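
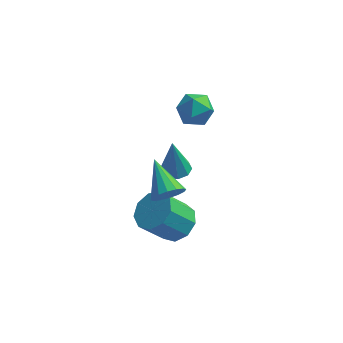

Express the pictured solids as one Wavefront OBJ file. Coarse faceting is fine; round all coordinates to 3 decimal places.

v -0.093 1.22 -1.376
v 0.381 1.761 -1.334
v -0.267 1.22 0.576
v -0.076 1.94 -1.375
v -0.541 1.782 -1.416
v -0.796 1.361 -1.439
v -0.722 0.874 -1.432
v -0.353 0.549 -1.4
v 0.137 0.538 -1.356
v 0.52 0.846 -1.321
v 0.616 1.329 -1.313
v 0.575 -1.947 -1.814
v 1.429 -2.228 -1.353
v 0.458 -2.834 0.075
v -0.395 -2.553 -0.386
v 1.272 -1.577 -1.183
v 0.301 -2.183 0.245
v 0.789 -1.099 -1.309
v -0.181 -1.705 0.119
v 0.206 -1.018 -1.671
v -0.764 -1.624 -0.243
v -0.204 -1.372 -2.1
v -1.175 -1.977 -0.672
v -0.25 -1.995 -2.395
v -1.22 -2.6 -0.967
v 0.091 -2.595 -2.418
v -0.88 -3.201 -0.99
v 0.658 -2.893 -2.159
v -0.313 -3.499 -0.731
v 1.186 -2.748 -1.738
v 0.216 -3.354 -0.31
v 0.276 -2.376 0.743
v 0.596 -1.857 0.225
v -0.636 -0.944 1.617
v 0.24 -1.977 0.051
v -0.106 -2.204 0.062
v -0.35 -2.477 0.255
v -0.426 -2.723 0.58
v -0.314 -2.877 0.948
v -0.044 -2.896 1.261
v 0.312 -2.776 1.435
v 0.658 -2.549 1.424
v 0.902 -2.275 1.231
v 0.978 -2.029 0.907
v 0.866 -1.876 0.538
v -0.326 3.311 0.973
v 0.433 3.893 1.12
v 0.427 2.147 1.7
v 1.186 2.729 1.847
v 0.356 2.888 2.317
v -0.109 3.608 1.868
v 0.969 2.432 0.952
v 0.504 3.152 0.503
v 1.233 3.35 1.106
v 0.854 3.632 1.951
v 0.006 2.408 0.869
v -0.373 2.69 1.714
f 2 1 4
f 2 4 3
f 4 1 5
f 4 5 3
f 5 1 6
f 5 6 3
f 6 1 7
f 6 7 3
f 7 1 8
f 7 8 3
f 8 1 9
f 8 9 3
f 9 1 10
f 9 10 3
f 10 1 11
f 10 11 3
f 11 1 2
f 11 2 3
f 13 12 16
f 13 16 14
f 14 16 17
f 14 17 15
f 16 12 18
f 16 18 17
f 17 18 19
f 17 19 15
f 18 12 20
f 18 20 19
f 19 20 21
f 19 21 15
f 20 12 22
f 20 22 21
f 21 22 23
f 21 23 15
f 22 12 24
f 22 24 23
f 23 24 25
f 23 25 15
f 24 12 26
f 24 26 25
f 25 26 27
f 25 27 15
f 26 12 28
f 26 28 27
f 27 28 29
f 27 29 15
f 28 12 30
f 28 30 29
f 29 30 31
f 29 31 15
f 30 12 13
f 30 13 31
f 31 13 14
f 31 14 15
f 33 32 35
f 33 35 34
f 35 32 36
f 35 36 34
f 36 32 37
f 36 37 34
f 37 32 38
f 37 38 34
f 38 32 39
f 38 39 34
f 39 32 40
f 39 40 34
f 40 32 41
f 40 41 34
f 41 32 42
f 41 42 34
f 42 32 43
f 42 43 34
f 43 32 44
f 43 44 34
f 44 32 45
f 44 45 34
f 45 32 33
f 45 33 34
f 46 57 51
f 46 51 47
f 46 47 53
f 46 53 56
f 46 56 57
f 47 51 55
f 51 57 50
f 57 56 48
f 56 53 52
f 53 47 54
f 49 55 50
f 49 50 48
f 49 48 52
f 49 52 54
f 49 54 55
f 50 55 51
f 48 50 57
f 52 48 56
f 54 52 53
f 55 54 47



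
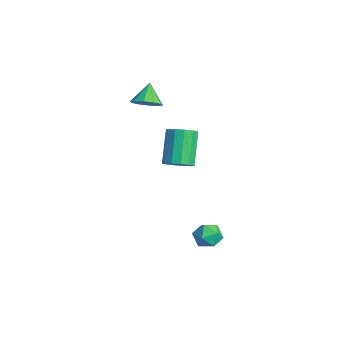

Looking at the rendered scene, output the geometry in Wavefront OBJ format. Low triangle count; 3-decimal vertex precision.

v 1.508 2.491 -3.91
v 2.235 2.719 -3.811
v 1.805 1.361 -3.489
v 2.532 1.589 -3.39
v 1.977 1.871 -2.941
v 1.793 2.569 -3.201
v 2.247 1.511 -4.099
v 2.063 2.209 -4.359
v 2.691 2.113 -3.928
v 2.524 2.336 -3.212
v 1.516 1.744 -4.088
v 1.349 1.967 -3.372
v 1.202 0.913 0.836
v 1.805 1.22 1.137
v 0.78 1.735 2.664
v 0.178 1.427 2.364
v 1.62 1.519 0.912
v 0.595 2.034 2.44
v 1.302 1.625 0.663
v 0.278 2.14 2.191
v 0.953 1.505 0.47
v -0.071 2.02 1.997
v 0.683 1.197 0.392
v -0.341 1.712 1.92
v 0.578 0.799 0.456
v -0.447 1.313 1.983
v 0.671 0.437 0.64
v -0.354 0.951 2.168
v 0.933 0.226 0.887
v -0.092 0.74 2.414
v 1.28 0.233 1.117
v 0.255 0.747 2.645
v 1.603 0.456 1.259
v 0.578 0.97 2.786
v 1.798 0.824 1.266
v 0.774 1.338 2.793
v -3.184 0.77 2.381
v -2.655 1.322 2.533
v -3.856 1.15 3.339
v -2.981 1.508 2.231
v -3.385 1.411 1.986
v -3.712 1.07 1.892
v -3.837 0.614 1.985
v -3.713 0.217 2.229
v -3.387 0.032 2.532
v -2.983 0.128 2.777
v -2.656 0.47 2.871
v -2.531 0.926 2.778
f 1 12 6
f 1 6 2
f 1 2 8
f 1 8 11
f 1 11 12
f 2 6 10
f 6 12 5
f 12 11 3
f 11 8 7
f 8 2 9
f 4 10 5
f 4 5 3
f 4 3 7
f 4 7 9
f 4 9 10
f 5 10 6
f 3 5 12
f 7 3 11
f 9 7 8
f 10 9 2
f 14 13 17
f 14 17 15
f 15 17 18
f 15 18 16
f 17 13 19
f 17 19 18
f 18 19 20
f 18 20 16
f 19 13 21
f 19 21 20
f 20 21 22
f 20 22 16
f 21 13 23
f 21 23 22
f 22 23 24
f 22 24 16
f 23 13 25
f 23 25 24
f 24 25 26
f 24 26 16
f 25 13 27
f 25 27 26
f 26 27 28
f 26 28 16
f 27 13 29
f 27 29 28
f 28 29 30
f 28 30 16
f 29 13 31
f 29 31 30
f 30 31 32
f 30 32 16
f 31 13 33
f 31 33 32
f 32 33 34
f 32 34 16
f 33 13 35
f 33 35 34
f 34 35 36
f 34 36 16
f 35 13 14
f 35 14 36
f 36 14 15
f 36 15 16
f 38 37 40
f 38 40 39
f 40 37 41
f 40 41 39
f 41 37 42
f 41 42 39
f 42 37 43
f 42 43 39
f 43 37 44
f 43 44 39
f 44 37 45
f 44 45 39
f 45 37 46
f 45 46 39
f 46 37 47
f 46 47 39
f 47 37 48
f 47 48 39
f 48 37 38
f 48 38 39



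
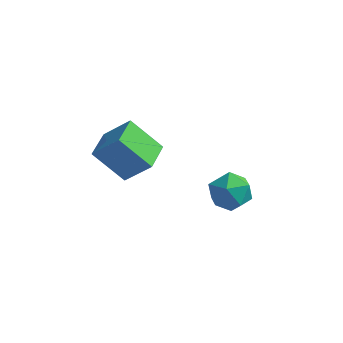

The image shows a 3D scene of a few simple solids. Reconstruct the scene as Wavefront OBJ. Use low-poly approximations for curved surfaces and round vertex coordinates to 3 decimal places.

v -1.514 -4.225 2.116
v -2.952 -4.292 3.49
v -1.618 -2.699 2.08
v -3.056 -2.766 3.454
v -0.324 -4.114 3.366
v -1.762 -4.181 4.74
v -0.428 -2.588 3.33
v -1.866 -2.655 4.704
v 1.647 0.738 -2.326
v 2.629 0.337 -1.952
v 0.771 -0.217 -1.048
v 1.753 -0.618 -0.674
v 1.498 0.469 -0.532
v 2.039 1.059 -1.322
v 1.361 -0.939 -1.678
v 1.902 -0.349 -2.468
v 2.452 -0.699 -1.551
v 2.537 0.171 -0.843
v 0.863 -0.051 -2.157
v 0.948 0.819 -1.449
f 2 4 1
f 5 2 1
f 1 4 3
f 3 5 1
f 2 8 4
f 6 2 5
f 6 8 2
f 4 8 3
f 7 5 3
f 3 8 7
f 7 6 5
f 8 6 7
f 9 20 14
f 9 14 10
f 9 10 16
f 9 16 19
f 9 19 20
f 10 14 18
f 14 20 13
f 20 19 11
f 19 16 15
f 16 10 17
f 12 18 13
f 12 13 11
f 12 11 15
f 12 15 17
f 12 17 18
f 13 18 14
f 11 13 20
f 15 11 19
f 17 15 16
f 18 17 10



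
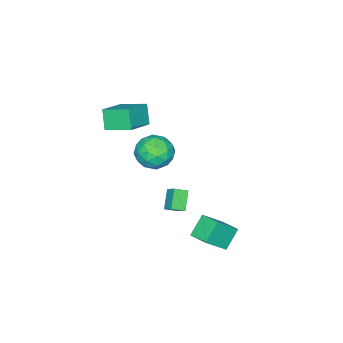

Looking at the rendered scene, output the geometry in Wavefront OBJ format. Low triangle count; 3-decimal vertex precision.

v 0.23 -4.499 2.416
v 2.032 -4.378 3.177
v -0.102 -2.932 2.956
v 1.7 -2.812 3.717
v 0.7 -3.988 1.223
v 2.502 -3.868 1.984
v 0.368 -2.422 1.763
v 2.17 -2.301 2.524
v 2.685 3.388 -3.842
v 1.655 3.432 -2.823
v 2.972 4.602 -3.605
v 1.942 4.646 -2.585
v 3.858 2.874 -2.635
v 2.828 2.918 -1.615
v 4.145 4.088 -2.397
v 3.115 4.132 -1.378
v -0.059 -1.548 -1.222
v 0.617 -2.392 -1.83
v -1.437 -2.948 -0.81
v -0.761 -3.792 -1.418
v -0.353 -3.328 -0.342
v 0.499 -2.463 -0.597
v -1.319 -2.877 -2.043
v -0.467 -2.012 -2.298
v -0.162 -3.214 -2.337
v 0.435 -3.493 -1.286
v -1.255 -1.847 -1.354
v -0.658 -2.126 -0.303
v 0.4 -1.847 -1.563
v -1.22 -3.493 -1.077
v -0.98 -3.22 -0.445
v -0.583 -3.716 -0.803
v 0.331 -1.889 -0.838
v 0.728 -2.385 -1.195
v 0.158 -2.935 -0.32
v -1.548 -2.955 -1.445
v -1.151 -3.451 -1.802
v -0.237 -1.624 -1.837
v 0.16 -2.12 -2.195
v -0.978 -2.405 -2.32
v 0.339 -2.827 -2.218
v -0.471 -3.649 -1.975
v -0.799 -3.112 -2.343
v -0.298 -2.603 -2.493
v 0.691 -2.99 -1.6
v -0.12 -3.813 -1.358
v 0.121 -3.54 -0.725
v 0.621 -3.032 -0.875
v 0.233 -3.473 -1.898
v -0.7 -1.527 -1.282
v -1.511 -2.35 -1.04
v -1.441 -2.308 -1.765
v -0.941 -1.8 -1.915
v -0.349 -1.691 -0.665
v -1.159 -2.513 -0.422
v -0.522 -2.737 -0.147
v -0.021 -2.228 -0.297
v -1.053 -1.867 -0.742
v 1.804 -0.158 -1.759
v 2.048 0.496 -1.207
v 1.202 0.354 -2.098
v 1.446 1.008 -1.546
v 2.674 0.272 -2.654
v 2.918 0.926 -2.102
v 2.072 0.784 -2.993
v 2.316 1.438 -2.441
f 2 4 1
f 5 2 1
f 1 4 3
f 3 5 1
f 2 8 4
f 6 2 5
f 6 8 2
f 4 8 3
f 7 5 3
f 3 8 7
f 7 6 5
f 8 6 7
f 10 12 9
f 13 10 9
f 9 12 11
f 11 13 9
f 10 16 12
f 14 10 13
f 14 16 10
f 12 16 11
f 15 13 11
f 11 16 15
f 15 14 13
f 16 14 15
f 17 54 33
f 54 28 57
f 33 57 22
f 54 57 33
f 17 33 29
f 33 22 34
f 29 34 18
f 33 34 29
f 17 29 38
f 29 18 39
f 38 39 24
f 29 39 38
f 17 38 50
f 38 24 53
f 50 53 27
f 38 53 50
f 17 50 54
f 50 27 58
f 54 58 28
f 50 58 54
f 18 34 45
f 34 22 48
f 45 48 26
f 34 48 45
f 22 57 35
f 57 28 56
f 35 56 21
f 57 56 35
f 28 58 55
f 58 27 51
f 55 51 19
f 58 51 55
f 27 53 52
f 53 24 40
f 52 40 23
f 53 40 52
f 24 39 44
f 39 18 41
f 44 41 25
f 39 41 44
f 20 46 32
f 46 26 47
f 32 47 21
f 46 47 32
f 20 32 30
f 32 21 31
f 30 31 19
f 32 31 30
f 20 30 37
f 30 19 36
f 37 36 23
f 30 36 37
f 20 37 42
f 37 23 43
f 42 43 25
f 37 43 42
f 20 42 46
f 42 25 49
f 46 49 26
f 42 49 46
f 21 47 35
f 47 26 48
f 35 48 22
f 47 48 35
f 19 31 55
f 31 21 56
f 55 56 28
f 31 56 55
f 23 36 52
f 36 19 51
f 52 51 27
f 36 51 52
f 25 43 44
f 43 23 40
f 44 40 24
f 43 40 44
f 26 49 45
f 49 25 41
f 45 41 18
f 49 41 45
f 60 62 59
f 63 60 59
f 59 62 61
f 61 63 59
f 60 66 62
f 64 60 63
f 64 66 60
f 62 66 61
f 65 63 61
f 61 66 65
f 65 64 63
f 66 64 65



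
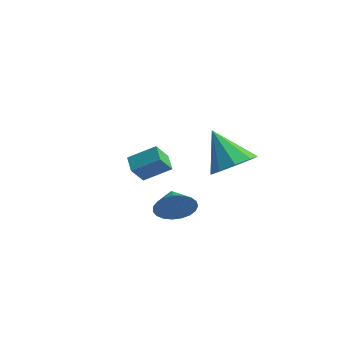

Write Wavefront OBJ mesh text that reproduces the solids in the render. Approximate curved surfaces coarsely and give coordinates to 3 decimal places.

v 2.864 0.891 0.454
v 3.389 1.265 1.111
v 1.976 1.449 0.846
v 3.423 1.519 0.827
v 3.361 1.665 0.479
v 3.213 1.677 0.126
v 3.004 1.553 -0.17
v 2.772 1.314 -0.358
v 2.555 1.003 -0.405
v 2.392 0.672 -0.305
v 2.31 0.379 -0.073
v 2.324 0.174 0.25
v 2.432 0.094 0.609
v 2.614 0.151 0.94
v 2.84 0.336 1.187
v 3.07 0.617 1.308
v 3.264 0.946 1.281
v 4.265 2.762 2.759
v 5.091 2.869 3.415
v 3.035 2.678 4.321
v 4.826 3.521 3.241
v 4.298 3.818 2.842
v 3.755 3.621 2.404
v 3.451 3.021 2.132
v 3.527 2.301 2.153
v 3.949 1.796 2.458
v 4.518 1.743 2.904
v 4.969 2.166 3.281
v -1.686 2.16 1.144
v -0.848 3.046 1.85
v -1.723 2.853 0.317
v -0.884 3.74 1.023
v -0.956 1.76 0.777
v -0.117 2.647 1.483
v -0.992 2.454 -0.05
v -0.154 3.34 0.656
f 2 1 4
f 2 4 3
f 4 1 5
f 4 5 3
f 5 1 6
f 5 6 3
f 6 1 7
f 6 7 3
f 7 1 8
f 7 8 3
f 8 1 9
f 8 9 3
f 9 1 10
f 9 10 3
f 10 1 11
f 10 11 3
f 11 1 12
f 11 12 3
f 12 1 13
f 12 13 3
f 13 1 14
f 13 14 3
f 14 1 15
f 14 15 3
f 15 1 16
f 15 16 3
f 16 1 17
f 16 17 3
f 17 1 2
f 17 2 3
f 19 18 21
f 19 21 20
f 21 18 22
f 21 22 20
f 22 18 23
f 22 23 20
f 23 18 24
f 23 24 20
f 24 18 25
f 24 25 20
f 25 18 26
f 25 26 20
f 26 18 27
f 26 27 20
f 27 18 28
f 27 28 20
f 28 18 19
f 28 19 20
f 30 32 29
f 33 30 29
f 29 32 31
f 31 33 29
f 30 36 32
f 34 30 33
f 34 36 30
f 32 36 31
f 35 33 31
f 31 36 35
f 35 34 33
f 36 34 35



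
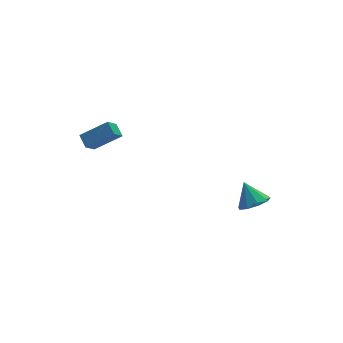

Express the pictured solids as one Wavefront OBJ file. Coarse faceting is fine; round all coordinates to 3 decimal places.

v 3.281 -3.582 -1.891
v 4.133 -3.181 -2.018
v 3.039 -2.698 -0.729
v 3.683 -2.858 -2.358
v 3.045 -2.874 -2.479
v 2.517 -3.221 -2.325
v 2.347 -3.737 -1.968
v 2.615 -4.18 -1.575
v 3.194 -4.344 -1.33
v 3.814 -4.15 -1.348
v 4.185 -3.691 -1.619
v -4.734 0.633 2.174
v -3.25 0.253 3.139
v -4.793 1.406 2.569
v -3.309 1.027 3.533
v -4.091 1.093 1.367
v -2.607 0.714 2.331
v -4.15 1.867 1.761
v -2.666 1.487 2.726
f 2 1 4
f 2 4 3
f 4 1 5
f 4 5 3
f 5 1 6
f 5 6 3
f 6 1 7
f 6 7 3
f 7 1 8
f 7 8 3
f 8 1 9
f 8 9 3
f 9 1 10
f 9 10 3
f 10 1 11
f 10 11 3
f 11 1 2
f 11 2 3
f 13 15 12
f 16 13 12
f 12 15 14
f 14 16 12
f 13 19 15
f 17 13 16
f 17 19 13
f 15 19 14
f 18 16 14
f 14 19 18
f 18 17 16
f 19 17 18



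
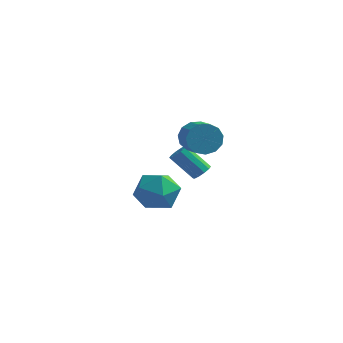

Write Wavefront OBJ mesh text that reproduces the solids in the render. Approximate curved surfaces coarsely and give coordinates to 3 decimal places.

v -1.519 1.176 2.084
v -1.03 1.275 1.347
v -0.253 0.364 1.739
v -0.741 0.264 2.476
v -0.836 1.587 1.688
v -0.059 0.676 2.08
v -0.859 1.769 2.155
v -0.082 0.858 2.547
v -1.091 1.762 2.599
v -0.314 0.851 2.991
v -1.459 1.569 2.88
v -0.682 0.658 3.272
v -1.846 1.251 2.908
v -1.069 0.34 3.3
v -2.129 0.909 2.674
v -1.352 -0.002 3.067
v -2.218 0.652 2.253
v -1.441 -0.259 2.645
v -2.085 0.561 1.778
v -1.308 -0.35 2.17
v -1.772 0.665 1.4
v -0.995 -0.246 1.793
v -1.379 0.931 1.24
v -0.602 0.02 1.632
v -1.704 2.321 -0.831
v -1.353 2.547 -0.472
v -2.506 2.425 0.73
v -2.856 2.199 0.371
v -1.531 2.798 -0.617
v -2.684 2.675 0.585
v -1.775 2.866 -0.844
v -2.928 2.744 0.358
v -1.991 2.727 -1.066
v -3.144 2.604 0.136
v -2.098 2.432 -1.198
v -3.251 2.31 0.004
v -2.054 2.095 -1.19
v -3.207 1.973 0.012
v -1.876 1.845 -1.045
v -3.029 1.722 0.157
v -1.632 1.776 -0.818
v -2.785 1.654 0.384
v -1.416 1.916 -0.596
v -2.569 1.793 0.606
v -1.309 2.21 -0.464
v -2.462 2.088 0.738
v -2.013 -2.849 0.643
v -1.223 -2.755 1.483
v -1.497 -4.625 0.357
v -0.707 -4.531 1.197
v -1.833 -4.524 1.459
v -2.152 -3.426 1.636
v -0.568 -3.954 0.204
v -0.887 -2.856 0.381
v -0.33 -3.437 1.211
v -1.112 -3.79 1.987
v -1.608 -3.59 -0.147
v -2.39 -3.943 0.629
f 2 1 5
f 2 5 3
f 3 5 6
f 3 6 4
f 5 1 7
f 5 7 6
f 6 7 8
f 6 8 4
f 7 1 9
f 7 9 8
f 8 9 10
f 8 10 4
f 9 1 11
f 9 11 10
f 10 11 12
f 10 12 4
f 11 1 13
f 11 13 12
f 12 13 14
f 12 14 4
f 13 1 15
f 13 15 14
f 14 15 16
f 14 16 4
f 15 1 17
f 15 17 16
f 16 17 18
f 16 18 4
f 17 1 19
f 17 19 18
f 18 19 20
f 18 20 4
f 19 1 21
f 19 21 20
f 20 21 22
f 20 22 4
f 21 1 23
f 21 23 22
f 22 23 24
f 22 24 4
f 23 1 2
f 23 2 24
f 24 2 3
f 24 3 4
f 26 25 29
f 26 29 27
f 27 29 30
f 27 30 28
f 29 25 31
f 29 31 30
f 30 31 32
f 30 32 28
f 31 25 33
f 31 33 32
f 32 33 34
f 32 34 28
f 33 25 35
f 33 35 34
f 34 35 36
f 34 36 28
f 35 25 37
f 35 37 36
f 36 37 38
f 36 38 28
f 37 25 39
f 37 39 38
f 38 39 40
f 38 40 28
f 39 25 41
f 39 41 40
f 40 41 42
f 40 42 28
f 41 25 43
f 41 43 42
f 42 43 44
f 42 44 28
f 43 25 45
f 43 45 44
f 44 45 46
f 44 46 28
f 45 25 26
f 45 26 46
f 46 26 27
f 46 27 28
f 47 58 52
f 47 52 48
f 47 48 54
f 47 54 57
f 47 57 58
f 48 52 56
f 52 58 51
f 58 57 49
f 57 54 53
f 54 48 55
f 50 56 51
f 50 51 49
f 50 49 53
f 50 53 55
f 50 55 56
f 51 56 52
f 49 51 58
f 53 49 57
f 55 53 54
f 56 55 48



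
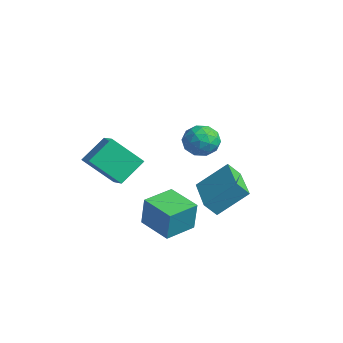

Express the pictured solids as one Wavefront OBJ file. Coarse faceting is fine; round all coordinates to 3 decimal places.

v -2.943 2.03 -3.223
v -3.141 1.511 -2.579
v -2.426 3.283 -2.053
v -2.624 2.764 -1.41
v -0.956 1.236 -3.25
v -1.154 0.717 -2.607
v -0.439 2.489 -2.081
v -0.637 1.97 -1.437
v -0.226 0.495 0.994
v 0.315 0.44 1.622
v -1.135 -0.18 1.718
v -0.594 -0.235 2.346
v -0.922 0.501 2.144
v -0.36 0.918 1.696
v -0.46 -0.658 1.644
v 0.102 -0.241 1.196
v 0.17 -0.273 2.023
v -0.115 0.443 2.333
v -0.705 -0.183 1.007
v -0.99 0.533 1.317
v 0.124 0.527 1.245
v -0.944 -0.267 2.095
v -1.137 0.166 1.977
v -0.819 0.133 2.346
v -0.272 0.808 1.288
v 0.046 0.775 1.657
v -0.682 0.811 1.964
v -0.866 -0.515 1.683
v -0.548 -0.548 2.052
v -0.001 0.127 0.994
v 0.317 0.094 1.363
v -0.138 -0.551 1.376
v 0.357 0.075 1.849
v -0.177 -0.321 2.275
v -0.098 -0.57 1.862
v 0.232 -0.325 1.599
v 0.19 0.496 2.031
v -0.345 0.099 2.457
v -0.538 0.532 2.338
v -0.207 0.777 2.075
v 0.105 0.077 2.267
v -0.475 0.161 0.883
v -1.01 -0.236 1.309
v -0.613 -0.517 1.265
v -0.282 -0.272 1.002
v -0.643 0.581 1.065
v -1.177 0.185 1.491
v -1.052 0.585 1.741
v -0.722 0.83 1.478
v -0.925 0.183 1.073
v -4.026 -3.429 -0.148
v -3.027 -3.593 0.284
v -4.221 -2.265 0.746
v -3.223 -2.429 1.178
v -3.297 -2.331 -1.418
v -2.299 -2.495 -0.986
v -3.493 -1.167 -0.524
v -2.494 -1.331 -0.092
v -1.671 -1.94 -3.113
v -1.382 -1.96 -1.652
v -1.974 -0.494 -3.033
v -1.685 -0.514 -1.572
v -0.155 -1.606 -3.408
v 0.134 -1.626 -1.947
v -0.458 -0.16 -3.328
v -0.169 -0.18 -1.867
f 2 4 1
f 5 2 1
f 1 4 3
f 3 5 1
f 2 8 4
f 6 2 5
f 6 8 2
f 4 8 3
f 7 5 3
f 3 8 7
f 7 6 5
f 8 6 7
f 9 46 25
f 46 20 49
f 25 49 14
f 46 49 25
f 9 25 21
f 25 14 26
f 21 26 10
f 25 26 21
f 9 21 30
f 21 10 31
f 30 31 16
f 21 31 30
f 9 30 42
f 30 16 45
f 42 45 19
f 30 45 42
f 9 42 46
f 42 19 50
f 46 50 20
f 42 50 46
f 10 26 37
f 26 14 40
f 37 40 18
f 26 40 37
f 14 49 27
f 49 20 48
f 27 48 13
f 49 48 27
f 20 50 47
f 50 19 43
f 47 43 11
f 50 43 47
f 19 45 44
f 45 16 32
f 44 32 15
f 45 32 44
f 16 31 36
f 31 10 33
f 36 33 17
f 31 33 36
f 12 38 24
f 38 18 39
f 24 39 13
f 38 39 24
f 12 24 22
f 24 13 23
f 22 23 11
f 24 23 22
f 12 22 29
f 22 11 28
f 29 28 15
f 22 28 29
f 12 29 34
f 29 15 35
f 34 35 17
f 29 35 34
f 12 34 38
f 34 17 41
f 38 41 18
f 34 41 38
f 13 39 27
f 39 18 40
f 27 40 14
f 39 40 27
f 11 23 47
f 23 13 48
f 47 48 20
f 23 48 47
f 15 28 44
f 28 11 43
f 44 43 19
f 28 43 44
f 17 35 36
f 35 15 32
f 36 32 16
f 35 32 36
f 18 41 37
f 41 17 33
f 37 33 10
f 41 33 37
f 52 54 51
f 55 52 51
f 51 54 53
f 53 55 51
f 52 58 54
f 56 52 55
f 56 58 52
f 54 58 53
f 57 55 53
f 53 58 57
f 57 56 55
f 58 56 57
f 60 62 59
f 63 60 59
f 59 62 61
f 61 63 59
f 60 66 62
f 64 60 63
f 64 66 60
f 62 66 61
f 65 63 61
f 61 66 65
f 65 64 63
f 66 64 65



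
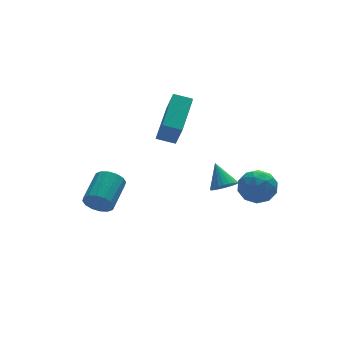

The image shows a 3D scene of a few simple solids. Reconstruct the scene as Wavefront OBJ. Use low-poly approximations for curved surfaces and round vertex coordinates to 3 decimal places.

v 2.898 0.616 -2.782
v 3.522 0.479 -2.615
v 2.842 1.544 -1.818
v 3.556 0.664 -2.791
v 3.49 0.842 -2.966
v 3.334 0.985 -3.112
v 3.112 1.071 -3.209
v 2.857 1.089 -3.24
v 2.608 1.034 -3.202
v 2.403 0.916 -3.1
v 2.274 0.752 -2.949
v 2.24 0.567 -2.773
v 2.305 0.39 -2.599
v 2.461 0.247 -2.452
v 2.684 0.16 -2.355
v 2.939 0.142 -2.324
v 3.188 0.197 -2.362
v 3.392 0.315 -2.464
v 2.419 -1.968 -0.992
v 2.95 -1.233 -1.112
v 3.55 -2.847 -1.368
v 4.081 -2.112 -1.488
v 3.808 -2.347 -0.647
v 3.109 -1.804 -0.415
v 3.391 -2.276 -2.065
v 2.692 -1.733 -1.833
v 3.551 -1.424 -1.775
v 3.809 -1.467 -0.898
v 2.691 -2.613 -1.582
v 2.949 -2.656 -0.705
v 2.585 -1.524 -1.019
v 3.915 -2.556 -1.461
v 3.754 -2.694 -0.967
v 4.066 -2.262 -1.037
v 2.679 -1.859 -0.609
v 2.991 -1.427 -0.68
v 3.495 -2.081 -0.406
v 3.509 -2.653 -1.8
v 3.821 -2.221 -1.871
v 2.434 -1.818 -1.443
v 2.746 -1.386 -1.513
v 3.005 -1.999 -2.074
v 3.251 -1.204 -1.479
v 3.915 -1.72 -1.7
v 3.51 -1.816 -2.04
v 3.099 -1.497 -1.903
v 3.402 -1.229 -0.964
v 4.067 -1.745 -1.185
v 3.906 -1.884 -0.691
v 3.495 -1.565 -0.554
v 3.755 -1.341 -1.354
v 2.433 -2.335 -1.295
v 3.098 -2.851 -1.516
v 3.005 -2.515 -1.926
v 2.594 -2.196 -1.789
v 2.585 -2.36 -0.78
v 3.249 -2.876 -1.001
v 3.401 -2.583 -0.577
v 2.99 -2.264 -0.44
v 2.745 -2.739 -1.126
v 0.074 1.603 0.375
v 0.1 0.91 1.614
v 1.203 3.148 1.216
v 1.229 2.455 2.455
v 0.831 1.185 0.125
v 0.857 0.492 1.364
v 1.96 2.73 0.966
v 1.986 2.037 2.205
v -2.517 1.85 -3.298
v -2.106 1.808 -3.9
v -1.113 2.968 -3.304
v -1.523 3.01 -2.702
v -2.367 2.07 -3.978
v -1.373 3.231 -3.381
v -2.667 2.274 -3.873
v -1.674 3.434 -3.277
v -2.928 2.364 -3.614
v -1.934 3.524 -3.018
v -3.078 2.316 -3.271
v -2.084 3.476 -2.674
v -3.078 2.143 -2.935
v -2.084 3.304 -2.338
v -2.927 1.892 -2.696
v -1.934 3.052 -2.1
v -2.667 1.629 -2.619
v -1.673 2.79 -2.022
v -2.366 1.426 -2.723
v -1.373 2.586 -2.127
v -2.106 1.336 -2.982
v -1.112 2.496 -2.386
v -1.956 1.384 -3.326
v -0.962 2.544 -2.729
v -1.956 1.556 -3.662
v -0.962 2.717 -3.065
f 2 1 4
f 2 4 3
f 4 1 5
f 4 5 3
f 5 1 6
f 5 6 3
f 6 1 7
f 6 7 3
f 7 1 8
f 7 8 3
f 8 1 9
f 8 9 3
f 9 1 10
f 9 10 3
f 10 1 11
f 10 11 3
f 11 1 12
f 11 12 3
f 12 1 13
f 12 13 3
f 13 1 14
f 13 14 3
f 14 1 15
f 14 15 3
f 15 1 16
f 15 16 3
f 16 1 17
f 16 17 3
f 17 1 18
f 17 18 3
f 18 1 2
f 18 2 3
f 19 56 35
f 56 30 59
f 35 59 24
f 56 59 35
f 19 35 31
f 35 24 36
f 31 36 20
f 35 36 31
f 19 31 40
f 31 20 41
f 40 41 26
f 31 41 40
f 19 40 52
f 40 26 55
f 52 55 29
f 40 55 52
f 19 52 56
f 52 29 60
f 56 60 30
f 52 60 56
f 20 36 47
f 36 24 50
f 47 50 28
f 36 50 47
f 24 59 37
f 59 30 58
f 37 58 23
f 59 58 37
f 30 60 57
f 60 29 53
f 57 53 21
f 60 53 57
f 29 55 54
f 55 26 42
f 54 42 25
f 55 42 54
f 26 41 46
f 41 20 43
f 46 43 27
f 41 43 46
f 22 48 34
f 48 28 49
f 34 49 23
f 48 49 34
f 22 34 32
f 34 23 33
f 32 33 21
f 34 33 32
f 22 32 39
f 32 21 38
f 39 38 25
f 32 38 39
f 22 39 44
f 39 25 45
f 44 45 27
f 39 45 44
f 22 44 48
f 44 27 51
f 48 51 28
f 44 51 48
f 23 49 37
f 49 28 50
f 37 50 24
f 49 50 37
f 21 33 57
f 33 23 58
f 57 58 30
f 33 58 57
f 25 38 54
f 38 21 53
f 54 53 29
f 38 53 54
f 27 45 46
f 45 25 42
f 46 42 26
f 45 42 46
f 28 51 47
f 51 27 43
f 47 43 20
f 51 43 47
f 62 64 61
f 65 62 61
f 61 64 63
f 63 65 61
f 62 68 64
f 66 62 65
f 66 68 62
f 64 68 63
f 67 65 63
f 63 68 67
f 67 66 65
f 68 66 67
f 70 69 73
f 70 73 71
f 71 73 74
f 71 74 72
f 73 69 75
f 73 75 74
f 74 75 76
f 74 76 72
f 75 69 77
f 75 77 76
f 76 77 78
f 76 78 72
f 77 69 79
f 77 79 78
f 78 79 80
f 78 80 72
f 79 69 81
f 79 81 80
f 80 81 82
f 80 82 72
f 81 69 83
f 81 83 82
f 82 83 84
f 82 84 72
f 83 69 85
f 83 85 84
f 84 85 86
f 84 86 72
f 85 69 87
f 85 87 86
f 86 87 88
f 86 88 72
f 87 69 89
f 87 89 88
f 88 89 90
f 88 90 72
f 89 69 91
f 89 91 90
f 90 91 92
f 90 92 72
f 91 69 93
f 91 93 92
f 92 93 94
f 92 94 72
f 93 69 70
f 93 70 94
f 94 70 71
f 94 71 72



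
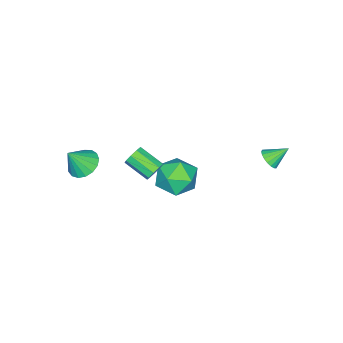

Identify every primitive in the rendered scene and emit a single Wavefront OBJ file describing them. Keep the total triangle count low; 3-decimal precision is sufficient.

v -3.433 3.503 -1.943
v -2.998 3.472 -1.561
v -3.987 4.177 -1.257
v -2.932 3.674 -1.707
v -2.965 3.843 -1.899
v -3.091 3.944 -2.101
v -3.285 3.958 -2.271
v -3.508 3.882 -2.376
v -3.716 3.73 -2.395
v -3.868 3.534 -2.325
v -3.934 3.331 -2.179
v -3.901 3.163 -1.987
v -3.775 3.062 -1.785
v -3.581 3.048 -1.615
v -3.358 3.124 -1.51
v -3.15 3.276 -1.491
v -1.7 0.774 -2.591
v -1.102 0.997 -3.504
v -0.678 -0.677 -2.276
v -0.08 -0.454 -3.189
v -0.011 0.215 -2.301
v -0.643 1.112 -2.496
v -1.137 -0.792 -3.284
v -1.769 0.105 -3.479
v -0.754 0.029 -3.933
v -0.058 0.652 -3.325
v -1.722 -0.332 -2.455
v -1.026 0.291 -1.847
v 2.771 -2.346 -0.127
v 3.238 -2.834 -0.556
v 3.389 -2.714 0.967
v 3.43 -2.503 -0.553
v 3.471 -2.136 -0.452
v 3.352 -1.817 -0.277
v 3.1 -1.619 -0.068
v 2.772 -1.587 0.128
v 2.444 -1.73 0.265
v 2.191 -2.013 0.312
v 2.071 -2.373 0.259
v 2.111 -2.726 0.117
v 2.302 -2.992 -0.081
v 2.601 -3.11 -0.289
v 2.939 -3.053 -0.461
v 1.735 0.729 0.053
v 2.166 0.577 -0.235
v 2.135 -0.6 0.339
v 1.705 -0.449 0.627
v 2.275 0.729 0.083
v 2.244 -0.448 0.657
v 2.131 0.881 0.388
v 2.1 -0.296 0.962
v 1.802 0.962 0.535
v 1.771 -0.215 1.109
v 1.442 0.933 0.457
v 1.411 -0.244 1.031
v 1.219 0.809 0.19
v 1.189 -0.368 0.764
v 1.238 0.647 -0.141
v 1.207 -0.53 0.433
v 1.49 0.523 -0.382
v 1.459 -0.654 0.192
v 1.856 0.495 -0.419
v 1.825 -0.682 0.155
f 2 1 4
f 2 4 3
f 4 1 5
f 4 5 3
f 5 1 6
f 5 6 3
f 6 1 7
f 6 7 3
f 7 1 8
f 7 8 3
f 8 1 9
f 8 9 3
f 9 1 10
f 9 10 3
f 10 1 11
f 10 11 3
f 11 1 12
f 11 12 3
f 12 1 13
f 12 13 3
f 13 1 14
f 13 14 3
f 14 1 15
f 14 15 3
f 15 1 16
f 15 16 3
f 16 1 2
f 16 2 3
f 17 28 22
f 17 22 18
f 17 18 24
f 17 24 27
f 17 27 28
f 18 22 26
f 22 28 21
f 28 27 19
f 27 24 23
f 24 18 25
f 20 26 21
f 20 21 19
f 20 19 23
f 20 23 25
f 20 25 26
f 21 26 22
f 19 21 28
f 23 19 27
f 25 23 24
f 26 25 18
f 30 29 32
f 30 32 31
f 32 29 33
f 32 33 31
f 33 29 34
f 33 34 31
f 34 29 35
f 34 35 31
f 35 29 36
f 35 36 31
f 36 29 37
f 36 37 31
f 37 29 38
f 37 38 31
f 38 29 39
f 38 39 31
f 39 29 40
f 39 40 31
f 40 29 41
f 40 41 31
f 41 29 42
f 41 42 31
f 42 29 43
f 42 43 31
f 43 29 30
f 43 30 31
f 45 44 48
f 45 48 46
f 46 48 49
f 46 49 47
f 48 44 50
f 48 50 49
f 49 50 51
f 49 51 47
f 50 44 52
f 50 52 51
f 51 52 53
f 51 53 47
f 52 44 54
f 52 54 53
f 53 54 55
f 53 55 47
f 54 44 56
f 54 56 55
f 55 56 57
f 55 57 47
f 56 44 58
f 56 58 57
f 57 58 59
f 57 59 47
f 58 44 60
f 58 60 59
f 59 60 61
f 59 61 47
f 60 44 62
f 60 62 61
f 61 62 63
f 61 63 47
f 62 44 45
f 62 45 63
f 63 45 46
f 63 46 47



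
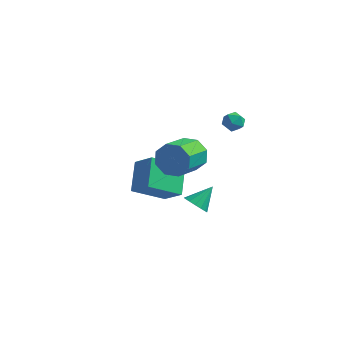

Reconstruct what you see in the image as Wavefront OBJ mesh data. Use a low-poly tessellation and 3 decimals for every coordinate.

v -3.279 0.756 -3.323
v -2.156 0.402 -2.409
v -3.754 2.187 -2.183
v -2.631 1.833 -1.27
v -2.009 2.027 -4.39
v -0.886 1.673 -3.477
v -2.484 3.458 -3.251
v -1.361 3.104 -2.337
v 1.997 1.497 3.058
v 2.415 1.118 2.754
v 1.925 0.802 3.826
v 2.343 0.423 3.522
v 2.539 0.978 3.775
v 2.584 1.408 3.301
v 1.756 0.512 3.279
v 1.801 0.942 2.805
v 2.266 0.509 2.891
v 2.75 0.797 3.197
v 1.59 1.123 3.383
v 2.074 1.411 3.689
v 0.849 -1.169 1.913
v 1.32 -1.484 1.113
v 1.161 -3.126 1.667
v 0.691 -2.811 2.467
v 1.787 -1.338 1.682
v 1.628 -2.98 2.235
v 1.704 -1.092 2.386
v 1.546 -2.734 2.939
v 1.121 -0.892 2.813
v 0.963 -2.534 3.366
v 0.379 -0.854 2.713
v 0.22 -2.496 3.267
v -0.088 -1 2.145
v -0.247 -2.642 2.698
v -0.006 -1.246 1.441
v -0.164 -2.888 1.994
v 0.577 -1.446 1.014
v 0.419 -3.088 1.567
v 0.005 1.379 -3.793
v 0.458 1.632 -4.306
v 0.515 2.341 -2.867
v 0.143 1.837 -4.345
v -0.21 1.918 -4.236
v -0.504 1.856 -4.008
v -0.663 1.665 -3.723
v -0.642 1.398 -3.457
v -0.448 1.125 -3.28
v -0.133 0.921 -3.242
v 0.22 0.839 -3.351
v 0.514 0.902 -3.579
v 0.673 1.093 -3.864
v 0.652 1.36 -4.13
f 2 4 1
f 5 2 1
f 1 4 3
f 3 5 1
f 2 8 4
f 6 2 5
f 6 8 2
f 4 8 3
f 7 5 3
f 3 8 7
f 7 6 5
f 8 6 7
f 9 20 14
f 9 14 10
f 9 10 16
f 9 16 19
f 9 19 20
f 10 14 18
f 14 20 13
f 20 19 11
f 19 16 15
f 16 10 17
f 12 18 13
f 12 13 11
f 12 11 15
f 12 15 17
f 12 17 18
f 13 18 14
f 11 13 20
f 15 11 19
f 17 15 16
f 18 17 10
f 22 21 25
f 22 25 23
f 23 25 26
f 23 26 24
f 25 21 27
f 25 27 26
f 26 27 28
f 26 28 24
f 27 21 29
f 27 29 28
f 28 29 30
f 28 30 24
f 29 21 31
f 29 31 30
f 30 31 32
f 30 32 24
f 31 21 33
f 31 33 32
f 32 33 34
f 32 34 24
f 33 21 35
f 33 35 34
f 34 35 36
f 34 36 24
f 35 21 37
f 35 37 36
f 36 37 38
f 36 38 24
f 37 21 22
f 37 22 38
f 38 22 23
f 38 23 24
f 40 39 42
f 40 42 41
f 42 39 43
f 42 43 41
f 43 39 44
f 43 44 41
f 44 39 45
f 44 45 41
f 45 39 46
f 45 46 41
f 46 39 47
f 46 47 41
f 47 39 48
f 47 48 41
f 48 39 49
f 48 49 41
f 49 39 50
f 49 50 41
f 50 39 51
f 50 51 41
f 51 39 52
f 51 52 41
f 52 39 40
f 52 40 41



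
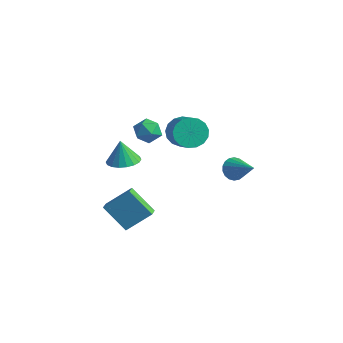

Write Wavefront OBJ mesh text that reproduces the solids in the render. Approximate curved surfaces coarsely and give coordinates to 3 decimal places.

v 1.12 -3.73 -2.041
v -0.232 -4.14 -0.639
v 0.644 -3.078 -2.309
v -0.708 -3.488 -0.908
v 2.008 -2.592 -0.852
v 0.656 -3.002 0.549
v 1.532 -1.94 -1.121
v 0.18 -2.35 0.281
v -1.661 0.568 3.758
v -1.195 1.079 3.159
v -1.185 -0.659 3.081
v -0.719 -0.148 2.482
v -0.452 -0.186 3.357
v -0.747 0.573 3.775
v -1.633 -0.153 2.465
v -1.928 0.606 2.883
v -1.177 0.634 2.36
v -0.448 0.613 2.912
v -1.932 -0.193 3.328
v -1.203 -0.214 3.88
v -0.024 -2.754 2.604
v 0.928 -2.869 2.751
v -0.256 -2.766 4.096
v 0.883 -2.44 2.748
v 0.658 -2.073 2.716
v 0.298 -1.84 2.662
v -0.126 -1.789 2.597
v -0.529 -1.928 2.533
v -0.833 -2.231 2.483
v -0.976 -2.638 2.457
v -0.931 -3.067 2.46
v -0.706 -3.434 2.492
v -0.346 -3.667 2.546
v 0.077 -3.718 2.611
v 0.481 -3.579 2.675
v 0.784 -3.276 2.725
v -2.345 4.188 0.715
v -1.691 4.576 -0.066
v -0.502 4 0.643
v -1.155 3.612 1.425
v -1.712 4.963 0.284
v -0.522 4.387 0.993
v -1.878 5.173 0.732
v -0.688 4.597 1.441
v -2.15 5.157 1.176
v -0.961 4.581 1.885
v -2.468 4.919 1.515
v -1.278 4.342 2.224
v -2.757 4.513 1.671
v -1.567 3.937 2.38
v -2.952 4.033 1.608
v -1.762 3.457 2.317
v -3.007 3.589 1.34
v -1.818 3.013 2.049
v -2.911 3.282 0.93
v -1.722 2.706 1.639
v -2.686 3.182 0.47
v -1.496 2.606 1.179
v -2.382 3.313 0.066
v -1.192 2.737 0.776
v -2.069 3.644 -0.188
v -0.88 3.068 0.521
v -1.82 4.1 -0.236
v -0.631 3.524 0.473
v 2.82 3.018 0.528
v 3.15 2.667 -0.111
v 4.48 2.822 1.492
v 3.221 3.012 -0.164
v 3.213 3.358 -0.08
v 3.127 3.636 0.124
v 2.98 3.792 0.408
v 2.802 3.795 0.716
v 2.627 3.644 0.987
v 2.49 3.368 1.167
v 2.419 3.024 1.22
v 2.427 2.678 1.136
v 2.513 2.399 0.931
v 2.659 2.243 0.647
v 2.838 2.241 0.339
v 3.013 2.392 0.069
f 2 4 1
f 5 2 1
f 1 4 3
f 3 5 1
f 2 8 4
f 6 2 5
f 6 8 2
f 4 8 3
f 7 5 3
f 3 8 7
f 7 6 5
f 8 6 7
f 9 20 14
f 9 14 10
f 9 10 16
f 9 16 19
f 9 19 20
f 10 14 18
f 14 20 13
f 20 19 11
f 19 16 15
f 16 10 17
f 12 18 13
f 12 13 11
f 12 11 15
f 12 15 17
f 12 17 18
f 13 18 14
f 11 13 20
f 15 11 19
f 17 15 16
f 18 17 10
f 22 21 24
f 22 24 23
f 24 21 25
f 24 25 23
f 25 21 26
f 25 26 23
f 26 21 27
f 26 27 23
f 27 21 28
f 27 28 23
f 28 21 29
f 28 29 23
f 29 21 30
f 29 30 23
f 30 21 31
f 30 31 23
f 31 21 32
f 31 32 23
f 32 21 33
f 32 33 23
f 33 21 34
f 33 34 23
f 34 21 35
f 34 35 23
f 35 21 36
f 35 36 23
f 36 21 22
f 36 22 23
f 38 37 41
f 38 41 39
f 39 41 42
f 39 42 40
f 41 37 43
f 41 43 42
f 42 43 44
f 42 44 40
f 43 37 45
f 43 45 44
f 44 45 46
f 44 46 40
f 45 37 47
f 45 47 46
f 46 47 48
f 46 48 40
f 47 37 49
f 47 49 48
f 48 49 50
f 48 50 40
f 49 37 51
f 49 51 50
f 50 51 52
f 50 52 40
f 51 37 53
f 51 53 52
f 52 53 54
f 52 54 40
f 53 37 55
f 53 55 54
f 54 55 56
f 54 56 40
f 55 37 57
f 55 57 56
f 56 57 58
f 56 58 40
f 57 37 59
f 57 59 58
f 58 59 60
f 58 60 40
f 59 37 61
f 59 61 60
f 60 61 62
f 60 62 40
f 61 37 63
f 61 63 62
f 62 63 64
f 62 64 40
f 63 37 38
f 63 38 64
f 64 38 39
f 64 39 40
f 66 65 68
f 66 68 67
f 68 65 69
f 68 69 67
f 69 65 70
f 69 70 67
f 70 65 71
f 70 71 67
f 71 65 72
f 71 72 67
f 72 65 73
f 72 73 67
f 73 65 74
f 73 74 67
f 74 65 75
f 74 75 67
f 75 65 76
f 75 76 67
f 76 65 77
f 76 77 67
f 77 65 78
f 77 78 67
f 78 65 79
f 78 79 67
f 79 65 80
f 79 80 67
f 80 65 66
f 80 66 67



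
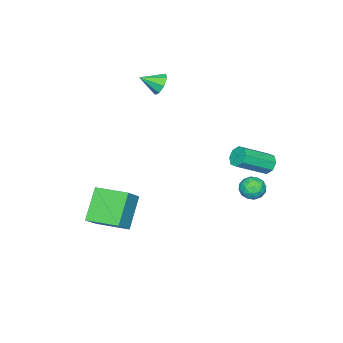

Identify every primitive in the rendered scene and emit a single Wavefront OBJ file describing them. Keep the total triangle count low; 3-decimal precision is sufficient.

v -1.824 4.275 -2.948
v -1.186 4.227 -2.564
v -1.934 3.073 -2.916
v -1.296 3.025 -2.532
v -1.903 3.32 -2.213
v -1.835 4.064 -2.232
v -1.285 3.236 -3.248
v -1.217 3.98 -3.267
v -0.853 3.585 -2.749
v -1.234 3.637 -2.109
v -1.886 3.663 -3.371
v -2.267 3.715 -2.731
v -1.496 4.357 -2.759
v -1.624 2.943 -2.721
v -1.981 3.117 -2.534
v -1.606 3.089 -2.308
v -1.877 4.261 -2.564
v -1.502 4.232 -2.338
v -1.923 3.699 -2.132
v -1.618 3.068 -3.142
v -1.243 3.039 -2.916
v -1.514 4.211 -3.172
v -1.139 4.183 -2.946
v -1.197 3.601 -3.348
v -0.925 3.951 -2.642
v -0.989 3.244 -2.623
v -0.983 3.369 -3.043
v -0.943 3.806 -3.055
v -1.149 3.982 -2.266
v -1.213 3.275 -2.247
v -1.57 3.449 -2.059
v -1.53 3.886 -2.071
v -0.953 3.604 -2.374
v -1.907 4.025 -3.233
v -1.971 3.318 -3.214
v -1.59 3.414 -3.409
v -1.55 3.851 -3.421
v -2.131 4.056 -2.857
v -2.195 3.349 -2.838
v -2.177 3.494 -2.425
v -2.137 3.931 -2.437
v -2.167 3.696 -3.106
v 3.377 -2.488 -4.988
v 1.997 -2.856 -3.504
v 3.05 -0.673 -4.842
v 1.67 -1.041 -3.358
v 4.43 -2.379 -3.982
v 3.05 -2.747 -2.498
v 4.103 -0.564 -3.836
v 2.723 -0.932 -2.352
v -2.46 3.967 -1.307
v -2.2 3.746 -1.848
v -0.781 2.831 -0.795
v -1.04 3.053 -0.253
v -2.017 4.181 -1.717
v -0.598 3.266 -0.664
v -2.093 4.491 -1.345
v -0.674 3.576 -0.292
v -2.384 4.494 -0.951
v -0.965 3.579 0.102
v -2.719 4.189 -0.765
v -1.3 3.274 0.288
v -2.902 3.754 -0.896
v -1.483 2.839 0.157
v -2.826 3.444 -1.268
v -1.407 2.529 -0.215
v -2.535 3.441 -1.662
v -1.116 2.526 -0.609
v -3.176 -3.032 1.657
v -2.739 -3.074 1.074
v -2.504 -3.908 2.223
v -2.563 -2.697 1.447
v -2.745 -2.517 1.943
v -3.18 -2.638 2.272
v -3.613 -2.991 2.241
v -3.79 -3.368 1.868
v -3.607 -3.548 1.371
v -3.172 -3.426 1.043
f 1 38 17
f 38 12 41
f 17 41 6
f 38 41 17
f 1 17 13
f 17 6 18
f 13 18 2
f 17 18 13
f 1 13 22
f 13 2 23
f 22 23 8
f 13 23 22
f 1 22 34
f 22 8 37
f 34 37 11
f 22 37 34
f 1 34 38
f 34 11 42
f 38 42 12
f 34 42 38
f 2 18 29
f 18 6 32
f 29 32 10
f 18 32 29
f 6 41 19
f 41 12 40
f 19 40 5
f 41 40 19
f 12 42 39
f 42 11 35
f 39 35 3
f 42 35 39
f 11 37 36
f 37 8 24
f 36 24 7
f 37 24 36
f 8 23 28
f 23 2 25
f 28 25 9
f 23 25 28
f 4 30 16
f 30 10 31
f 16 31 5
f 30 31 16
f 4 16 14
f 16 5 15
f 14 15 3
f 16 15 14
f 4 14 21
f 14 3 20
f 21 20 7
f 14 20 21
f 4 21 26
f 21 7 27
f 26 27 9
f 21 27 26
f 4 26 30
f 26 9 33
f 30 33 10
f 26 33 30
f 5 31 19
f 31 10 32
f 19 32 6
f 31 32 19
f 3 15 39
f 15 5 40
f 39 40 12
f 15 40 39
f 7 20 36
f 20 3 35
f 36 35 11
f 20 35 36
f 9 27 28
f 27 7 24
f 28 24 8
f 27 24 28
f 10 33 29
f 33 9 25
f 29 25 2
f 33 25 29
f 44 46 43
f 47 44 43
f 43 46 45
f 45 47 43
f 44 50 46
f 48 44 47
f 48 50 44
f 46 50 45
f 49 47 45
f 45 50 49
f 49 48 47
f 50 48 49
f 52 51 55
f 52 55 53
f 53 55 56
f 53 56 54
f 55 51 57
f 55 57 56
f 56 57 58
f 56 58 54
f 57 51 59
f 57 59 58
f 58 59 60
f 58 60 54
f 59 51 61
f 59 61 60
f 60 61 62
f 60 62 54
f 61 51 63
f 61 63 62
f 62 63 64
f 62 64 54
f 63 51 65
f 63 65 64
f 64 65 66
f 64 66 54
f 65 51 67
f 65 67 66
f 66 67 68
f 66 68 54
f 67 51 52
f 67 52 68
f 68 52 53
f 68 53 54
f 70 69 72
f 70 72 71
f 72 69 73
f 72 73 71
f 73 69 74
f 73 74 71
f 74 69 75
f 74 75 71
f 75 69 76
f 75 76 71
f 76 69 77
f 76 77 71
f 77 69 78
f 77 78 71
f 78 69 70
f 78 70 71



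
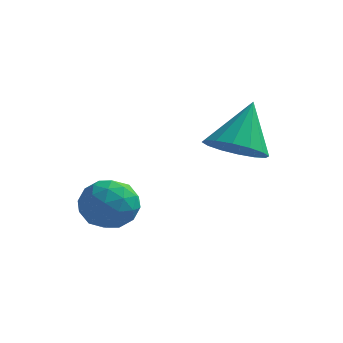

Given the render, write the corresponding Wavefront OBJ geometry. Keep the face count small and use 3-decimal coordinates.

v -0.828 -1.999 -0.665
v -0.358 -2.454 -0.416
v -0.712 -1.281 0.425
v -0.164 -2.208 -0.598
v -0.147 -1.907 -0.798
v -0.313 -1.63 -0.963
v -0.617 -1.452 -1.048
v -0.978 -1.42 -1.03
v -1.298 -1.544 -0.914
v -1.493 -1.789 -0.732
v -1.509 -2.091 -0.531
v -1.343 -2.368 -0.367
v -1.039 -2.546 -0.282
v -0.679 -2.577 -0.3
v -3.104 -3.522 -1.76
v -2.526 -3.451 -1.468
v -2.874 -4.529 -1.972
v -2.296 -4.458 -1.68
v -2.843 -4.447 -1.326
v -2.985 -3.824 -1.195
v -2.415 -4.156 -2.245
v -2.557 -3.533 -2.114
v -2.1 -3.843 -1.768
v -2.364 -4.022 -1.2
v -3.036 -3.958 -2.24
v -3.3 -4.137 -1.672
v -2.835 -3.398 -1.596
v -2.565 -4.582 -1.844
v -2.886 -4.575 -1.636
v -2.546 -4.534 -1.465
v -3.105 -3.617 -1.435
v -2.765 -3.575 -1.264
v -2.951 -4.161 -1.18
v -2.635 -4.405 -2.176
v -2.295 -4.363 -2.005
v -2.854 -3.446 -1.975
v -2.514 -3.405 -1.804
v -2.449 -3.819 -2.26
v -2.245 -3.587 -1.6
v -2.109 -4.179 -1.725
v -2.18 -4.001 -2.057
v -2.263 -3.635 -1.98
v -2.4 -3.692 -1.266
v -2.265 -4.284 -1.391
v -2.587 -4.277 -1.183
v -2.67 -3.911 -1.106
v -2.15 -3.923 -1.443
v -3.135 -3.696 -2.049
v -3 -4.288 -2.174
v -2.73 -4.069 -2.334
v -2.813 -3.703 -2.257
v -3.291 -3.801 -1.715
v -3.155 -4.393 -1.84
v -3.137 -4.345 -1.46
v -3.22 -3.979 -1.383
v -3.25 -4.057 -1.997
f 2 1 4
f 2 4 3
f 4 1 5
f 4 5 3
f 5 1 6
f 5 6 3
f 6 1 7
f 6 7 3
f 7 1 8
f 7 8 3
f 8 1 9
f 8 9 3
f 9 1 10
f 9 10 3
f 10 1 11
f 10 11 3
f 11 1 12
f 11 12 3
f 12 1 13
f 12 13 3
f 13 1 14
f 13 14 3
f 14 1 2
f 14 2 3
f 15 52 31
f 52 26 55
f 31 55 20
f 52 55 31
f 15 31 27
f 31 20 32
f 27 32 16
f 31 32 27
f 15 27 36
f 27 16 37
f 36 37 22
f 27 37 36
f 15 36 48
f 36 22 51
f 48 51 25
f 36 51 48
f 15 48 52
f 48 25 56
f 52 56 26
f 48 56 52
f 16 32 43
f 32 20 46
f 43 46 24
f 32 46 43
f 20 55 33
f 55 26 54
f 33 54 19
f 55 54 33
f 26 56 53
f 56 25 49
f 53 49 17
f 56 49 53
f 25 51 50
f 51 22 38
f 50 38 21
f 51 38 50
f 22 37 42
f 37 16 39
f 42 39 23
f 37 39 42
f 18 44 30
f 44 24 45
f 30 45 19
f 44 45 30
f 18 30 28
f 30 19 29
f 28 29 17
f 30 29 28
f 18 28 35
f 28 17 34
f 35 34 21
f 28 34 35
f 18 35 40
f 35 21 41
f 40 41 23
f 35 41 40
f 18 40 44
f 40 23 47
f 44 47 24
f 40 47 44
f 19 45 33
f 45 24 46
f 33 46 20
f 45 46 33
f 17 29 53
f 29 19 54
f 53 54 26
f 29 54 53
f 21 34 50
f 34 17 49
f 50 49 25
f 34 49 50
f 23 41 42
f 41 21 38
f 42 38 22
f 41 38 42
f 24 47 43
f 47 23 39
f 43 39 16
f 47 39 43



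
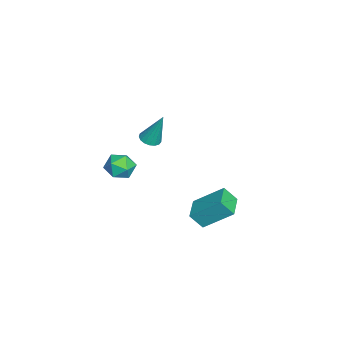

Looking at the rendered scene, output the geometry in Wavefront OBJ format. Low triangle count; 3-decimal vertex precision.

v 0.356 3.5 -2.347
v 0.381 2.85 -1.548
v 0.493 5.003 -1.128
v 0.518 4.353 -0.329
v 1.682 3.447 -2.431
v 1.707 2.797 -1.632
v 1.819 4.95 -1.212
v 1.844 4.3 -0.413
v 2.879 0.049 2.488
v 3.254 0.479 3.077
v 3.466 -1.059 2.923
v 3.841 -0.629 3.512
v 3.029 -0.744 3.541
v 2.667 -0.059 3.272
v 4.053 -0.521 2.728
v 3.691 0.164 2.459
v 3.98 0.127 3.225
v 3.347 -0.011 3.728
v 3.373 -0.569 2.272
v 2.74 -0.707 2.775
v -3.48 0.294 0.15
v -2.925 0.067 0.169
v -3.26 0.986 1.97
v -2.887 0.332 0.064
v -2.985 0.588 -0.022
v -3.197 0.777 -0.068
v -3.473 0.855 -0.064
v -3.751 0.805 -0.011
v -3.967 0.637 0.078
v -4.071 0.392 0.184
v -4.04 0.123 0.282
v -3.88 -0.106 0.35
v -3.629 -0.243 0.372
v -3.344 -0.257 0.343
v -3.089 -0.145 0.27
f 2 4 1
f 5 2 1
f 1 4 3
f 3 5 1
f 2 8 4
f 6 2 5
f 6 8 2
f 4 8 3
f 7 5 3
f 3 8 7
f 7 6 5
f 8 6 7
f 9 20 14
f 9 14 10
f 9 10 16
f 9 16 19
f 9 19 20
f 10 14 18
f 14 20 13
f 20 19 11
f 19 16 15
f 16 10 17
f 12 18 13
f 12 13 11
f 12 11 15
f 12 15 17
f 12 17 18
f 13 18 14
f 11 13 20
f 15 11 19
f 17 15 16
f 18 17 10
f 22 21 24
f 22 24 23
f 24 21 25
f 24 25 23
f 25 21 26
f 25 26 23
f 26 21 27
f 26 27 23
f 27 21 28
f 27 28 23
f 28 21 29
f 28 29 23
f 29 21 30
f 29 30 23
f 30 21 31
f 30 31 23
f 31 21 32
f 31 32 23
f 32 21 33
f 32 33 23
f 33 21 34
f 33 34 23
f 34 21 35
f 34 35 23
f 35 21 22
f 35 22 23



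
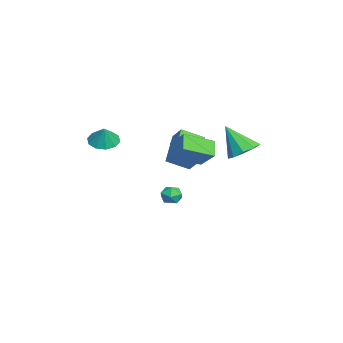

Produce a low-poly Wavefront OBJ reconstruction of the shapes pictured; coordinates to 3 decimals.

v -2.786 -0.149 0.317
v -2.216 0.341 1.037
v -3.031 1.098 -0.337
v -2.462 1.588 0.382
v -1.058 -0.428 -0.862
v -0.489 0.062 -0.143
v -1.304 0.819 -1.517
v -0.734 1.309 -0.797
v -3.11 -0.188 -4.024
v -2.704 0.356 -4.169
v -2.216 -0.756 -3.651
v -1.81 -0.212 -3.796
v -2.27 -0.173 -3.278
v -2.823 0.178 -3.509
v -2.097 -0.578 -4.311
v -2.65 -0.227 -4.542
v -2.078 0.115 -4.347
v -2.185 0.365 -3.708
v -2.735 -0.765 -4.112
v -2.842 -0.515 -3.473
v 0.157 -0.119 0.898
v 0.936 0.613 1.818
v -0.5 1.462 0.197
v 0.278 2.194 1.117
v 1.002 -0.094 0.163
v 1.78 0.638 1.083
v 0.344 1.487 -0.538
v 1.123 2.219 0.382
v 2.492 -3.332 1.891
v 3.186 -3.666 1.555
v 2.988 -3.268 2.849
v 3.216 -3.15 1.505
v 2.969 -2.703 1.603
v 2.54 -2.497 1.81
v 2.093 -2.61 2.049
v 1.799 -2.999 2.228
v 1.769 -3.515 2.277
v 2.016 -3.961 2.18
v 2.445 -4.167 1.972
v 2.892 -4.054 1.733
v -1.65 3.687 -0.279
v -0.98 4.242 0.214
v -2.03 2.673 1.379
v -1.597 4.533 0.251
v -2.24 4.429 0.04
v -2.606 3.978 -0.32
v -2.526 3.39 -0.661
v -2.036 2.941 -0.823
v -1.365 2.842 -0.731
v -0.828 3.137 -0.427
v -0.676 3.69 -0.054
f 2 4 1
f 5 2 1
f 1 4 3
f 3 5 1
f 2 8 4
f 6 2 5
f 6 8 2
f 4 8 3
f 7 5 3
f 3 8 7
f 7 6 5
f 8 6 7
f 9 20 14
f 9 14 10
f 9 10 16
f 9 16 19
f 9 19 20
f 10 14 18
f 14 20 13
f 20 19 11
f 19 16 15
f 16 10 17
f 12 18 13
f 12 13 11
f 12 11 15
f 12 15 17
f 12 17 18
f 13 18 14
f 11 13 20
f 15 11 19
f 17 15 16
f 18 17 10
f 22 24 21
f 25 22 21
f 21 24 23
f 23 25 21
f 22 28 24
f 26 22 25
f 26 28 22
f 24 28 23
f 27 25 23
f 23 28 27
f 27 26 25
f 28 26 27
f 30 29 32
f 30 32 31
f 32 29 33
f 32 33 31
f 33 29 34
f 33 34 31
f 34 29 35
f 34 35 31
f 35 29 36
f 35 36 31
f 36 29 37
f 36 37 31
f 37 29 38
f 37 38 31
f 38 29 39
f 38 39 31
f 39 29 40
f 39 40 31
f 40 29 30
f 40 30 31
f 42 41 44
f 42 44 43
f 44 41 45
f 44 45 43
f 45 41 46
f 45 46 43
f 46 41 47
f 46 47 43
f 47 41 48
f 47 48 43
f 48 41 49
f 48 49 43
f 49 41 50
f 49 50 43
f 50 41 51
f 50 51 43
f 51 41 42
f 51 42 43



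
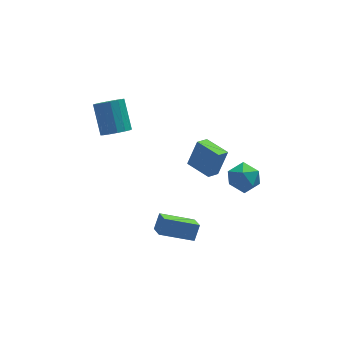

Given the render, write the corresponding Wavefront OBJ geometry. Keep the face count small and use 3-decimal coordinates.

v -2.233 2.516 2.287
v -1.525 2.778 2.055
v -1.578 4.065 3.34
v -2.287 3.804 3.573
v -1.795 2.99 1.831
v -1.848 4.277 3.117
v -2.182 3.075 1.731
v -2.235 4.362 3.016
v -2.583 3.01 1.779
v -2.636 4.297 3.064
v -2.89 2.813 1.963
v -2.943 4.1 3.249
v -3.021 2.536 2.235
v -3.075 3.824 3.52
v -2.942 2.255 2.52
v -2.995 3.542 3.805
v -2.672 2.043 2.743
v -2.725 3.33 4.029
v -2.285 1.958 2.844
v -2.338 3.245 4.129
v -1.884 2.023 2.796
v -1.937 3.31 4.081
v -1.577 2.22 2.611
v -1.63 3.507 3.897
v -1.445 2.496 2.34
v -1.499 3.784 3.625
v -1.001 -1.031 -3.044
v -0.605 -0.597 -2.284
v -1.034 -0.174 -3.517
v -0.638 0.26 -2.757
v 0.738 -1.36 -3.763
v 1.134 -0.926 -3.003
v 0.705 -0.503 -4.236
v 1.101 -0.069 -3.476
v 1.49 2.761 -1.736
v 2.093 3.076 -0.332
v 2.119 3.165 -2.097
v 2.722 3.48 -0.693
v 2.258 1.52 -1.787
v 2.861 1.835 -0.383
v 2.887 1.924 -2.148
v 3.49 2.239 -0.744
v 3.424 -0.545 1.394
v 4 -1.264 1.234
v 2.6 -0.936 0.186
v 3.176 -1.655 0.026
v 2.614 -1.663 0.774
v 3.124 -1.422 1.521
v 3.476 -0.778 -0.101
v 3.986 -0.537 0.646
v 4.033 -1.409 0.31
v 3.499 -1.956 0.851
v 3.101 -0.244 0.569
v 2.567 -0.791 1.11
f 2 1 5
f 2 5 3
f 3 5 6
f 3 6 4
f 5 1 7
f 5 7 6
f 6 7 8
f 6 8 4
f 7 1 9
f 7 9 8
f 8 9 10
f 8 10 4
f 9 1 11
f 9 11 10
f 10 11 12
f 10 12 4
f 11 1 13
f 11 13 12
f 12 13 14
f 12 14 4
f 13 1 15
f 13 15 14
f 14 15 16
f 14 16 4
f 15 1 17
f 15 17 16
f 16 17 18
f 16 18 4
f 17 1 19
f 17 19 18
f 18 19 20
f 18 20 4
f 19 1 21
f 19 21 20
f 20 21 22
f 20 22 4
f 21 1 23
f 21 23 22
f 22 23 24
f 22 24 4
f 23 1 25
f 23 25 24
f 24 25 26
f 24 26 4
f 25 1 2
f 25 2 26
f 26 2 3
f 26 3 4
f 28 30 27
f 31 28 27
f 27 30 29
f 29 31 27
f 28 34 30
f 32 28 31
f 32 34 28
f 30 34 29
f 33 31 29
f 29 34 33
f 33 32 31
f 34 32 33
f 36 38 35
f 39 36 35
f 35 38 37
f 37 39 35
f 36 42 38
f 40 36 39
f 40 42 36
f 38 42 37
f 41 39 37
f 37 42 41
f 41 40 39
f 42 40 41
f 43 54 48
f 43 48 44
f 43 44 50
f 43 50 53
f 43 53 54
f 44 48 52
f 48 54 47
f 54 53 45
f 53 50 49
f 50 44 51
f 46 52 47
f 46 47 45
f 46 45 49
f 46 49 51
f 46 51 52
f 47 52 48
f 45 47 54
f 49 45 53
f 51 49 50
f 52 51 44



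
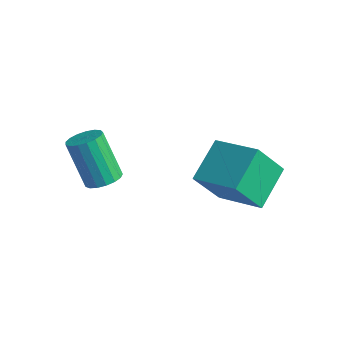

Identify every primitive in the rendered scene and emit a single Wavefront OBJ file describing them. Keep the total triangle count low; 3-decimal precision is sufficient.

v -0.566 -3.25 2.263
v -0.201 -2.679 2.475
v -1.149 -2.739 4.269
v -1.514 -3.31 4.057
v -0.48 -2.549 2.332
v -1.428 -2.609 4.126
v -0.779 -2.579 2.173
v -1.727 -2.639 3.967
v -1.029 -2.763 2.035
v -1.977 -2.823 3.829
v -1.173 -3.058 1.949
v -2.121 -3.118 3.743
v -1.178 -3.398 1.935
v -2.126 -3.458 3.729
v -1.043 -3.704 1.996
v -1.99 -3.763 3.79
v -0.798 -3.905 2.118
v -1.746 -3.965 3.913
v -0.501 -3.957 2.274
v -1.448 -4.017 4.068
v -0.218 -3.847 2.427
v -1.166 -3.907 4.221
v -0.015 -3.6 2.542
v -0.963 -3.66 4.337
v 0.062 -3.273 2.594
v -0.886 -3.333 4.388
v -0.006 -2.94 2.569
v -0.953 -3 4.364
v 1.46 -0.836 2.167
v 0.986 0.733 3.088
v 1.808 0.155 0.656
v 1.334 1.724 1.577
v 3.386 -0.604 2.763
v 2.912 0.965 3.684
v 3.734 0.387 1.252
v 3.26 1.956 2.173
f 2 1 5
f 2 5 3
f 3 5 6
f 3 6 4
f 5 1 7
f 5 7 6
f 6 7 8
f 6 8 4
f 7 1 9
f 7 9 8
f 8 9 10
f 8 10 4
f 9 1 11
f 9 11 10
f 10 11 12
f 10 12 4
f 11 1 13
f 11 13 12
f 12 13 14
f 12 14 4
f 13 1 15
f 13 15 14
f 14 15 16
f 14 16 4
f 15 1 17
f 15 17 16
f 16 17 18
f 16 18 4
f 17 1 19
f 17 19 18
f 18 19 20
f 18 20 4
f 19 1 21
f 19 21 20
f 20 21 22
f 20 22 4
f 21 1 23
f 21 23 22
f 22 23 24
f 22 24 4
f 23 1 25
f 23 25 24
f 24 25 26
f 24 26 4
f 25 1 27
f 25 27 26
f 26 27 28
f 26 28 4
f 27 1 2
f 27 2 28
f 28 2 3
f 28 3 4
f 30 32 29
f 33 30 29
f 29 32 31
f 31 33 29
f 30 36 32
f 34 30 33
f 34 36 30
f 32 36 31
f 35 33 31
f 31 36 35
f 35 34 33
f 36 34 35



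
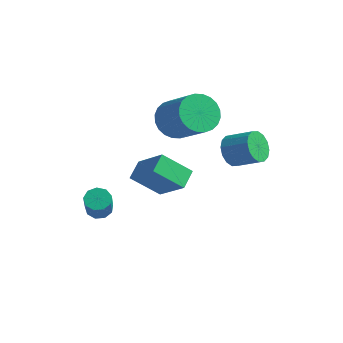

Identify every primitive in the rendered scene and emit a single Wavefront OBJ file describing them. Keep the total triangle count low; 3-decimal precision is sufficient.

v 0.912 -1.862 -0.332
v 0.747 -0.983 0.092
v 1.958 -1.172 -1.357
v 1.793 -0.292 -0.933
v 2.327 -2.188 0.893
v 2.162 -1.308 1.317
v 3.373 -1.497 -0.132
v 3.208 -0.618 0.292
v -0.155 3.089 0.059
v 0.501 3.073 -0.748
v 2.091 2.595 0.554
v 1.435 2.611 1.361
v 0.525 3.462 -0.634
v 2.115 2.984 0.668
v 0.445 3.794 -0.415
v 2.035 3.316 0.887
v 0.274 4.019 -0.123
v 1.864 3.541 1.179
v 0.038 4.102 0.196
v 1.628 3.624 1.498
v -0.228 4.031 0.494
v 1.362 3.553 1.796
v -0.483 3.816 0.726
v 1.107 3.338 2.028
v -0.687 3.491 0.857
v 0.903 3.013 2.159
v -0.811 3.105 0.866
v 0.779 2.627 2.168
v -0.835 2.716 0.752
v 0.755 2.238 2.054
v -0.755 2.384 0.533
v 0.835 1.906 1.835
v -0.584 2.159 0.241
v 1.006 1.681 1.543
v -0.348 2.076 -0.078
v 1.242 1.598 1.224
v -0.082 2.147 -0.376
v 1.508 1.669 0.926
v 0.173 2.362 -0.608
v 1.763 1.884 0.694
v 0.377 2.687 -0.739
v 1.967 2.209 0.563
v 3.309 2.226 -0.111
v 3.675 1.687 -0.609
v 4.856 1.895 0.033
v 4.491 2.434 0.531
v 3.715 2.062 -0.804
v 4.896 2.27 -0.163
v 3.646 2.48 -0.814
v 4.828 2.688 -0.172
v 3.488 2.831 -0.635
v 4.669 3.039 0.007
v 3.281 3.02 -0.315
v 4.462 3.227 0.326
v 3.082 2.995 0.059
v 4.263 3.203 0.7
v 2.944 2.765 0.387
v 4.125 2.973 1.029
v 2.904 2.39 0.583
v 4.085 2.598 1.224
v 2.972 1.972 0.592
v 4.154 2.18 1.234
v 3.131 1.621 0.413
v 4.312 1.829 1.055
v 3.338 1.433 0.094
v 4.519 1.64 0.735
v 3.537 1.457 -0.28
v 4.718 1.665 0.361
v -1.685 -0.559 -4.193
v -1.099 -0.42 -4.343
v -0.59 -1.183 -3.056
v -1.175 -1.321 -2.907
v -1.262 -0.115 -4.098
v -0.753 -0.878 -2.811
v -1.623 -0.018 -3.897
v -1.113 -0.78 -2.61
v -2.012 -0.173 -3.835
v -1.503 -0.936 -2.548
v -2.249 -0.509 -3.941
v -1.739 -1.272 -2.654
v -2.221 -0.868 -4.164
v -1.712 -1.631 -2.878
v -1.942 -1.083 -4.402
v -1.433 -1.845 -3.115
v -1.543 -1.052 -4.542
v -1.034 -1.814 -3.255
v -1.21 -0.79 -4.518
v -0.701 -1.553 -3.232
f 2 4 1
f 5 2 1
f 1 4 3
f 3 5 1
f 2 8 4
f 6 2 5
f 6 8 2
f 4 8 3
f 7 5 3
f 3 8 7
f 7 6 5
f 8 6 7
f 10 9 13
f 10 13 11
f 11 13 14
f 11 14 12
f 13 9 15
f 13 15 14
f 14 15 16
f 14 16 12
f 15 9 17
f 15 17 16
f 16 17 18
f 16 18 12
f 17 9 19
f 17 19 18
f 18 19 20
f 18 20 12
f 19 9 21
f 19 21 20
f 20 21 22
f 20 22 12
f 21 9 23
f 21 23 22
f 22 23 24
f 22 24 12
f 23 9 25
f 23 25 24
f 24 25 26
f 24 26 12
f 25 9 27
f 25 27 26
f 26 27 28
f 26 28 12
f 27 9 29
f 27 29 28
f 28 29 30
f 28 30 12
f 29 9 31
f 29 31 30
f 30 31 32
f 30 32 12
f 31 9 33
f 31 33 32
f 32 33 34
f 32 34 12
f 33 9 35
f 33 35 34
f 34 35 36
f 34 36 12
f 35 9 37
f 35 37 36
f 36 37 38
f 36 38 12
f 37 9 39
f 37 39 38
f 38 39 40
f 38 40 12
f 39 9 41
f 39 41 40
f 40 41 42
f 40 42 12
f 41 9 10
f 41 10 42
f 42 10 11
f 42 11 12
f 44 43 47
f 44 47 45
f 45 47 48
f 45 48 46
f 47 43 49
f 47 49 48
f 48 49 50
f 48 50 46
f 49 43 51
f 49 51 50
f 50 51 52
f 50 52 46
f 51 43 53
f 51 53 52
f 52 53 54
f 52 54 46
f 53 43 55
f 53 55 54
f 54 55 56
f 54 56 46
f 55 43 57
f 55 57 56
f 56 57 58
f 56 58 46
f 57 43 59
f 57 59 58
f 58 59 60
f 58 60 46
f 59 43 61
f 59 61 60
f 60 61 62
f 60 62 46
f 61 43 63
f 61 63 62
f 62 63 64
f 62 64 46
f 63 43 65
f 63 65 64
f 64 65 66
f 64 66 46
f 65 43 67
f 65 67 66
f 66 67 68
f 66 68 46
f 67 43 44
f 67 44 68
f 68 44 45
f 68 45 46
f 70 69 73
f 70 73 71
f 71 73 74
f 71 74 72
f 73 69 75
f 73 75 74
f 74 75 76
f 74 76 72
f 75 69 77
f 75 77 76
f 76 77 78
f 76 78 72
f 77 69 79
f 77 79 78
f 78 79 80
f 78 80 72
f 79 69 81
f 79 81 80
f 80 81 82
f 80 82 72
f 81 69 83
f 81 83 82
f 82 83 84
f 82 84 72
f 83 69 85
f 83 85 84
f 84 85 86
f 84 86 72
f 85 69 87
f 85 87 86
f 86 87 88
f 86 88 72
f 87 69 70
f 87 70 88
f 88 70 71
f 88 71 72



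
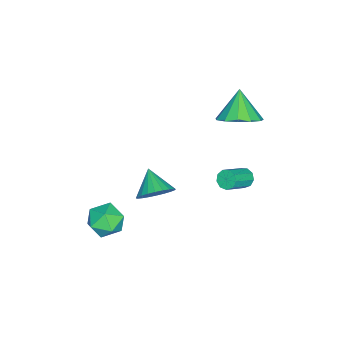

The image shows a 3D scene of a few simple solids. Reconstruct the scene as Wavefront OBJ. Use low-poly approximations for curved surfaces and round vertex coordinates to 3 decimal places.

v -2.79 1.478 2.407
v -2.191 0.631 2.624
v -3.71 1.142 3.633
v -1.953 1.088 2.927
v -1.981 1.668 3.065
v -2.266 2.188 2.994
v -2.717 2.483 2.736
v -3.191 2.458 2.373
v -3.538 2.122 2.022
v -3.647 1.582 1.792
v -3.484 1.008 1.757
v -3.1 0.584 1.929
v -2.618 0.443 2.252
v 2.002 -0.546 0.962
v 2.28 -0.115 1.665
v 1.178 -1.214 1.698
v 2.025 0.084 1.561
v 1.767 0.188 1.366
v 1.545 0.179 1.109
v 1.393 0.06 0.83
v 1.333 -0.151 0.572
v 1.375 -0.422 0.372
v 1.512 -0.713 0.263
v 1.724 -0.978 0.26
v 1.978 -1.177 0.364
v 2.236 -1.281 0.559
v 2.458 -1.272 0.815
v 2.611 -1.153 1.094
v 2.671 -0.942 1.353
v 2.629 -0.67 1.552
v 2.492 -0.38 1.662
v 2.541 -1.805 -0.645
v 3.405 -2.009 -0.941
v 2.055 -3.151 -1.139
v 2.919 -3.355 -1.435
v 2.738 -3.301 -0.518
v 3.039 -2.469 -0.213
v 2.421 -2.691 -1.867
v 2.722 -1.859 -1.562
v 3.331 -2.557 -1.696
v 3.527 -2.934 -0.862
v 1.933 -2.226 -1.218
v 2.129 -2.603 -0.384
v -2.503 1.874 -1.523
v -2.171 2.01 -1.9
v -1.086 1.541 -1.114
v -1.417 1.406 -0.737
v -2.217 2.281 -1.675
v -1.131 1.813 -0.889
v -2.397 2.363 -1.379
v -1.311 1.894 -0.593
v -2.626 2.215 -1.15
v -1.54 1.746 -0.364
v -2.797 1.908 -1.096
v -1.712 1.44 -0.31
v -2.831 1.586 -1.242
v -1.746 1.117 -0.455
v -2.711 1.398 -1.519
v -1.626 0.929 -0.733
v -2.494 1.433 -1.798
v -1.408 0.965 -1.012
v -2.281 1.675 -1.949
v -1.195 1.206 -1.163
f 2 1 4
f 2 4 3
f 4 1 5
f 4 5 3
f 5 1 6
f 5 6 3
f 6 1 7
f 6 7 3
f 7 1 8
f 7 8 3
f 8 1 9
f 8 9 3
f 9 1 10
f 9 10 3
f 10 1 11
f 10 11 3
f 11 1 12
f 11 12 3
f 12 1 13
f 12 13 3
f 13 1 2
f 13 2 3
f 15 14 17
f 15 17 16
f 17 14 18
f 17 18 16
f 18 14 19
f 18 19 16
f 19 14 20
f 19 20 16
f 20 14 21
f 20 21 16
f 21 14 22
f 21 22 16
f 22 14 23
f 22 23 16
f 23 14 24
f 23 24 16
f 24 14 25
f 24 25 16
f 25 14 26
f 25 26 16
f 26 14 27
f 26 27 16
f 27 14 28
f 27 28 16
f 28 14 29
f 28 29 16
f 29 14 30
f 29 30 16
f 30 14 31
f 30 31 16
f 31 14 15
f 31 15 16
f 32 43 37
f 32 37 33
f 32 33 39
f 32 39 42
f 32 42 43
f 33 37 41
f 37 43 36
f 43 42 34
f 42 39 38
f 39 33 40
f 35 41 36
f 35 36 34
f 35 34 38
f 35 38 40
f 35 40 41
f 36 41 37
f 34 36 43
f 38 34 42
f 40 38 39
f 41 40 33
f 45 44 48
f 45 48 46
f 46 48 49
f 46 49 47
f 48 44 50
f 48 50 49
f 49 50 51
f 49 51 47
f 50 44 52
f 50 52 51
f 51 52 53
f 51 53 47
f 52 44 54
f 52 54 53
f 53 54 55
f 53 55 47
f 54 44 56
f 54 56 55
f 55 56 57
f 55 57 47
f 56 44 58
f 56 58 57
f 57 58 59
f 57 59 47
f 58 44 60
f 58 60 59
f 59 60 61
f 59 61 47
f 60 44 62
f 60 62 61
f 61 62 63
f 61 63 47
f 62 44 45
f 62 45 63
f 63 45 46
f 63 46 47



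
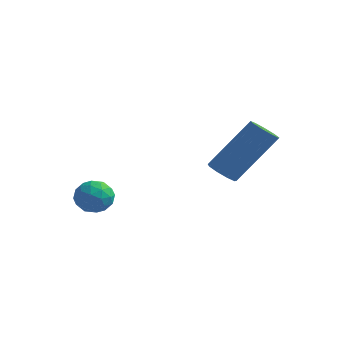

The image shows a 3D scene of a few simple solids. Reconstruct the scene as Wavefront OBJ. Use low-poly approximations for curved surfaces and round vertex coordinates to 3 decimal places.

v 1.712 -0.29 1.282
v 2.064 -0.022 0.939
v 2.941 1.018 2.656
v 2.588 0.75 2.998
v 1.742 0.182 0.981
v 2.619 1.221 2.697
v 1.406 0.164 1.163
v 2.282 1.204 2.88
v 1.213 -0.066 1.401
v 2.089 0.974 3.118
v 1.253 -0.4 1.583
v 2.129 0.639 3.3
v 1.508 -0.683 1.624
v 2.384 0.356 3.341
v 1.858 -0.782 1.505
v 2.735 0.257 3.222
v 2.14 -0.65 1.281
v 3.017 0.389 2.998
v 2.221 -0.35 1.058
v 3.098 0.689 2.775
v -1.363 -2.139 -0.069
v -0.888 -2.322 0.387
v -1.972 -3.018 0.213
v -1.497 -3.201 0.669
v -1.874 -2.64 0.774
v -1.497 -2.097 0.6
v -1.363 -3.243 0
v -0.986 -2.7 -0.174
v -0.888 -3.004 0.43
v -1.204 -2.632 0.908
v -1.656 -2.708 -0.308
v -1.972 -2.336 0.17
v -1.072 -2.153 0.135
v -1.788 -3.187 0.465
v -2.01 -2.857 0.527
v -1.731 -2.965 0.795
v -1.43 -2.021 0.259
v -1.151 -2.129 0.528
v -1.731 -2.316 0.755
v -1.709 -3.211 0.072
v -1.43 -3.319 0.341
v -1.129 -2.375 -0.195
v -0.85 -2.483 0.073
v -1.129 -3.024 -0.155
v -0.793 -2.662 0.428
v -1.151 -3.179 0.593
v -1.072 -3.203 0.2
v -0.85 -2.884 0.098
v -0.978 -2.443 0.709
v -1.337 -2.96 0.874
v -1.558 -2.63 0.936
v -1.337 -2.311 0.834
v -0.978 -2.844 0.734
v -1.523 -2.38 -0.274
v -1.882 -2.897 -0.109
v -1.523 -3.029 -0.234
v -1.302 -2.71 -0.336
v -1.709 -2.161 0.007
v -2.067 -2.678 0.172
v -2.01 -2.456 0.502
v -1.788 -2.137 0.4
v -1.882 -2.496 -0.134
f 2 1 5
f 2 5 3
f 3 5 6
f 3 6 4
f 5 1 7
f 5 7 6
f 6 7 8
f 6 8 4
f 7 1 9
f 7 9 8
f 8 9 10
f 8 10 4
f 9 1 11
f 9 11 10
f 10 11 12
f 10 12 4
f 11 1 13
f 11 13 12
f 12 13 14
f 12 14 4
f 13 1 15
f 13 15 14
f 14 15 16
f 14 16 4
f 15 1 17
f 15 17 16
f 16 17 18
f 16 18 4
f 17 1 19
f 17 19 18
f 18 19 20
f 18 20 4
f 19 1 2
f 19 2 20
f 20 2 3
f 20 3 4
f 21 58 37
f 58 32 61
f 37 61 26
f 58 61 37
f 21 37 33
f 37 26 38
f 33 38 22
f 37 38 33
f 21 33 42
f 33 22 43
f 42 43 28
f 33 43 42
f 21 42 54
f 42 28 57
f 54 57 31
f 42 57 54
f 21 54 58
f 54 31 62
f 58 62 32
f 54 62 58
f 22 38 49
f 38 26 52
f 49 52 30
f 38 52 49
f 26 61 39
f 61 32 60
f 39 60 25
f 61 60 39
f 32 62 59
f 62 31 55
f 59 55 23
f 62 55 59
f 31 57 56
f 57 28 44
f 56 44 27
f 57 44 56
f 28 43 48
f 43 22 45
f 48 45 29
f 43 45 48
f 24 50 36
f 50 30 51
f 36 51 25
f 50 51 36
f 24 36 34
f 36 25 35
f 34 35 23
f 36 35 34
f 24 34 41
f 34 23 40
f 41 40 27
f 34 40 41
f 24 41 46
f 41 27 47
f 46 47 29
f 41 47 46
f 24 46 50
f 46 29 53
f 50 53 30
f 46 53 50
f 25 51 39
f 51 30 52
f 39 52 26
f 51 52 39
f 23 35 59
f 35 25 60
f 59 60 32
f 35 60 59
f 27 40 56
f 40 23 55
f 56 55 31
f 40 55 56
f 29 47 48
f 47 27 44
f 48 44 28
f 47 44 48
f 30 53 49
f 53 29 45
f 49 45 22
f 53 45 49



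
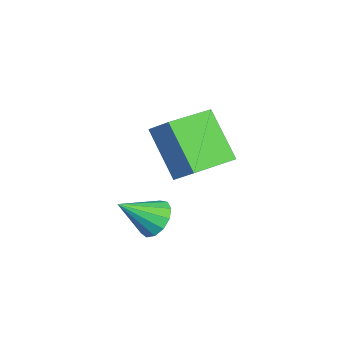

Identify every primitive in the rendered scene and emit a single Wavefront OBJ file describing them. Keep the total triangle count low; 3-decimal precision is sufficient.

v -0.356 -0.797 0.807
v 0.107 -0.299 1.382
v 0.739 -0.235 -0.561
v 1.202 0.262 0.013
v 0.698 -2.122 1.107
v 1.161 -1.625 1.681
v 1.793 -1.561 -0.262
v 2.256 -1.063 0.313
v 3.592 -2.264 -0.438
v 4.034 -1.934 -0.114
v 3.748 -3.276 0.378
v 3.717 -1.858 0.041
v 3.361 -1.911 0.043
v 3.077 -2.076 -0.108
v 2.958 -2.301 -0.363
v 3.039 -2.513 -0.643
v 3.297 -2.647 -0.857
v 3.648 -2.659 -0.939
v 3.981 -2.545 -0.861
v 4.191 -2.342 -0.65
v 4.211 -2.115 -0.371
f 2 4 1
f 5 2 1
f 1 4 3
f 3 5 1
f 2 8 4
f 6 2 5
f 6 8 2
f 4 8 3
f 7 5 3
f 3 8 7
f 7 6 5
f 8 6 7
f 10 9 12
f 10 12 11
f 12 9 13
f 12 13 11
f 13 9 14
f 13 14 11
f 14 9 15
f 14 15 11
f 15 9 16
f 15 16 11
f 16 9 17
f 16 17 11
f 17 9 18
f 17 18 11
f 18 9 19
f 18 19 11
f 19 9 20
f 19 20 11
f 20 9 21
f 20 21 11
f 21 9 10
f 21 10 11

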